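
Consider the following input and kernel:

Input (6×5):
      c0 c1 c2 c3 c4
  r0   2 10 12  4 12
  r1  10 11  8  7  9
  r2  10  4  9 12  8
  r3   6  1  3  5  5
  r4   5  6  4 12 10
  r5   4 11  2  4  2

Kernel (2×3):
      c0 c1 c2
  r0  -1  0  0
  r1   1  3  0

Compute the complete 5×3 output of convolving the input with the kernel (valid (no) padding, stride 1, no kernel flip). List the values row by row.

41 25 17
12 20 37
-1 6 9
17 17 37
32 11 10

Output[0,0]: The receptive field on the input at this output position is [2 10 12 / 10 11 8]. Elementwise product with the kernel and sum: 2·-1 + 10·1 + 11·3.
Output[0,1]: The receptive field on the input at this output position is [10 12 4 / 11 8 7]. Elementwise product with the kernel and sum: 10·-1 + 11·1 + 8·3.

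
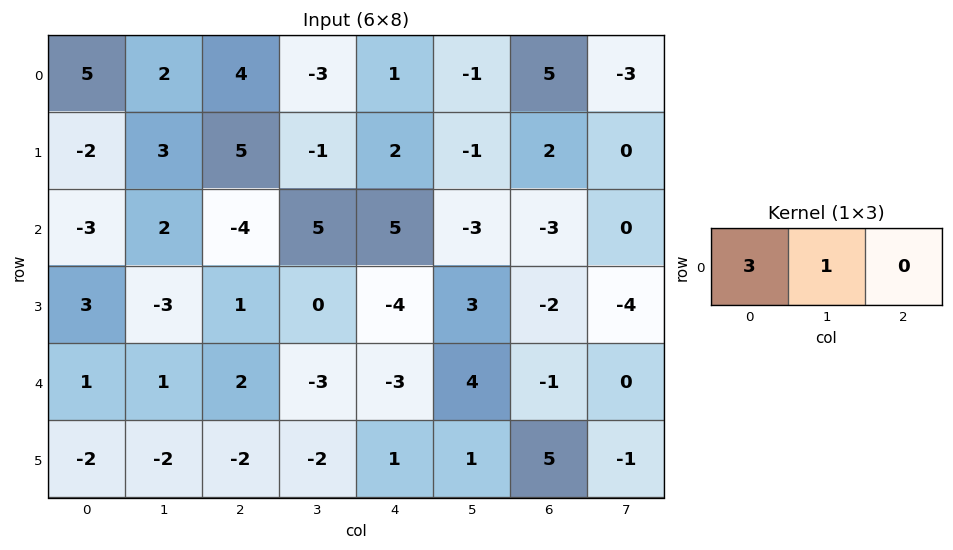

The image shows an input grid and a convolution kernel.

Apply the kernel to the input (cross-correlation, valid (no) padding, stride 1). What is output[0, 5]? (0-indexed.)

2

The receptive field on the input at this output position is [-1 5 -3]. Elementwise product with the kernel and sum: -1·3 + 5·1.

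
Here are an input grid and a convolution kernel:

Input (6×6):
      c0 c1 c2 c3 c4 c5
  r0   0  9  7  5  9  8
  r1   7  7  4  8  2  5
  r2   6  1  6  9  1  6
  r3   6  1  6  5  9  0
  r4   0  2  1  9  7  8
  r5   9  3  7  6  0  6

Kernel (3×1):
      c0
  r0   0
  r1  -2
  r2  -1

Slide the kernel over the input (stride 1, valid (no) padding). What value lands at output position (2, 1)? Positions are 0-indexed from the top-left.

The receptive field on the input at this output position is [1 / 1 / 2]. Elementwise product with the kernel and sum: 1·-2 + 2·-1.

-4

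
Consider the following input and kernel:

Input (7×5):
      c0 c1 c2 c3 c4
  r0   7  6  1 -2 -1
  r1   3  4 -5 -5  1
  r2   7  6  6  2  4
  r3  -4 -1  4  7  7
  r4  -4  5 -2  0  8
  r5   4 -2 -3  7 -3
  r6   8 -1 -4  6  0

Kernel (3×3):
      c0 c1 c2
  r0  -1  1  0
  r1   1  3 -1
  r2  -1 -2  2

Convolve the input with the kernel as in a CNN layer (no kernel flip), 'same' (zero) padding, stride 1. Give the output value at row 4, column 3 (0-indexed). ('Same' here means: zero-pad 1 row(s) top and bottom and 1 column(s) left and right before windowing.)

The receptive field on the zero-padded input at this output position is [4 7 7 / -2 0 8 / -3 7 -3]. Elementwise product with the kernel and sum: 4·-1 + 7·1 + -2·1 + 0·3 + 8·-1 + -3·-1 + 7·-2 + -3·2.

-24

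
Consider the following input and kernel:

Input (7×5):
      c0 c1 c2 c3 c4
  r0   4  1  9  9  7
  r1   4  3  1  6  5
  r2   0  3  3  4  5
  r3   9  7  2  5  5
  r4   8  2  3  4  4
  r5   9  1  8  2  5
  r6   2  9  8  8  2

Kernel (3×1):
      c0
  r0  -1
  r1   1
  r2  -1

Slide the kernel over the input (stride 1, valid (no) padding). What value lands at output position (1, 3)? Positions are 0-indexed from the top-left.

The receptive field on the input at this output position is [6 / 4 / 5]. Elementwise product with the kernel and sum: 6·-1 + 4·1 + 5·-1.

-7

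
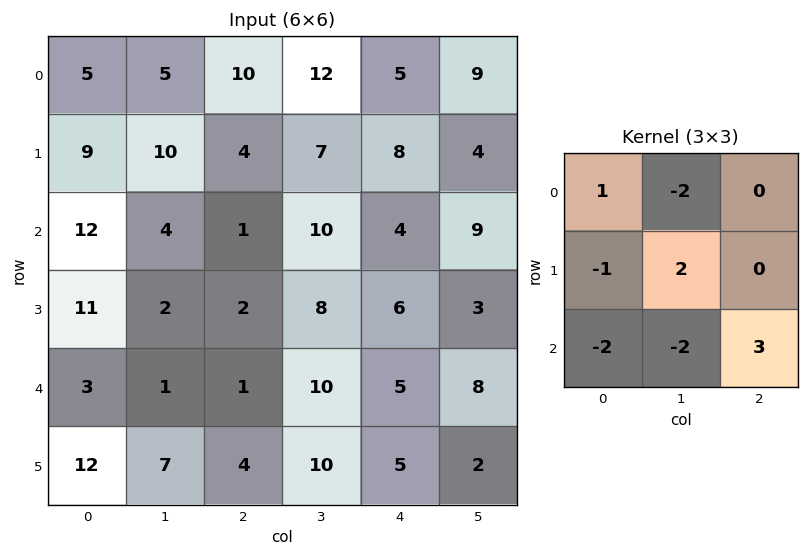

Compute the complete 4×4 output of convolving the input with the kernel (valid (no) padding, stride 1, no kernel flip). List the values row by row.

Output[0,0]: The receptive field on the input at this output position is [5 5 10 / 9 10 4 / 12 4 1]. Elementwise product with the kernel and sum: 5·1 + 5·-2 + 9·-1 + 10·2 + 12·-2 + 4·-2 + 1·3.
Output[0,1]: The receptive field on the input at this output position is [5 10 12 / 10 4 7 / 4 1 10]. Elementwise product with the kernel and sum: 5·1 + 10·-2 + 10·-1 + 4·2 + 4·-2 + 1·-2 + 10·3.

-23 3 -14 10
-35 16 7 -30
-8 30 -12 0
-20 7 -8 -28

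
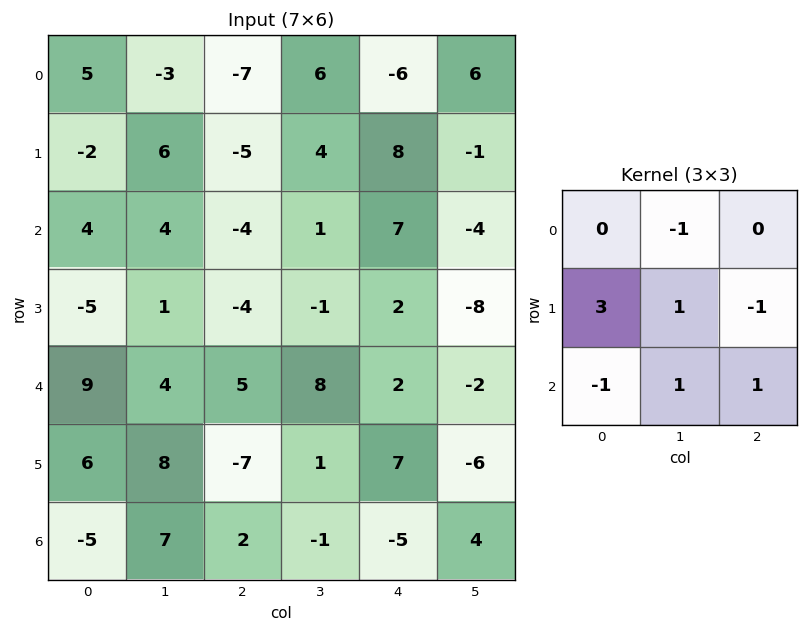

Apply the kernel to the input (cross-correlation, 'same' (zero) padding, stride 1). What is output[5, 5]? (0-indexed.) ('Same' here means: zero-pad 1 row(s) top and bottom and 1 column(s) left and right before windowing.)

The receptive field on the zero-padded input at this output position is [2 -2 0 / 7 -6 0 / -5 4 0]. Elementwise product with the kernel and sum: -2·-1 + 7·3 + -6·1 + 0·-1 + -5·-1 + 4·1 + 0·1.

26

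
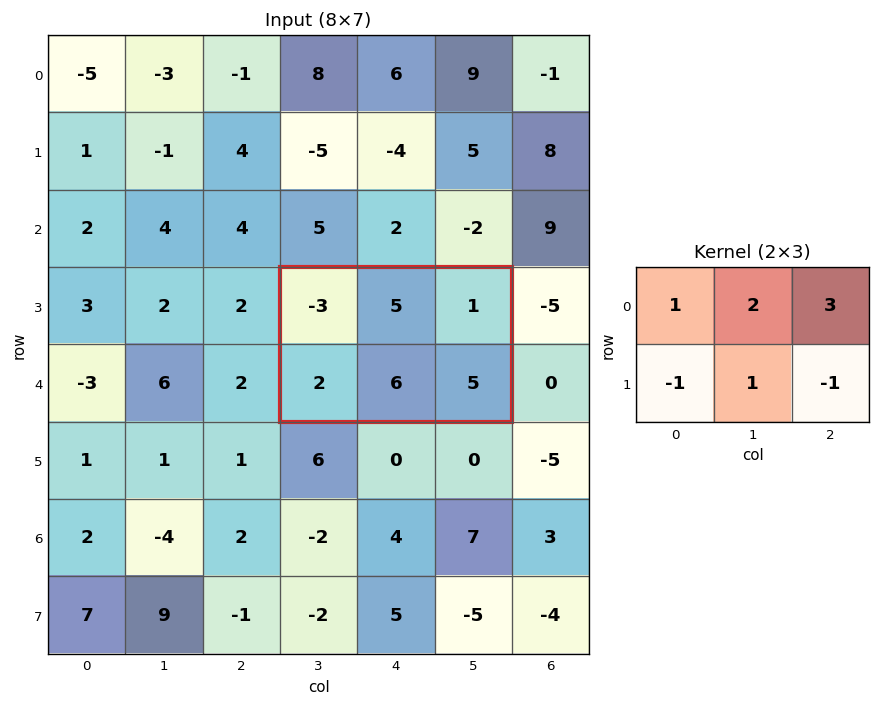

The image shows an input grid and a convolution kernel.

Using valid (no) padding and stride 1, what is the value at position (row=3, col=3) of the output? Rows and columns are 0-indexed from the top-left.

9

The receptive field on the input at this output position is [-3 5 1 / 2 6 5]. Elementwise product with the kernel and sum: -3·1 + 5·2 + 1·3 + 2·-1 + 6·1 + 5·-1.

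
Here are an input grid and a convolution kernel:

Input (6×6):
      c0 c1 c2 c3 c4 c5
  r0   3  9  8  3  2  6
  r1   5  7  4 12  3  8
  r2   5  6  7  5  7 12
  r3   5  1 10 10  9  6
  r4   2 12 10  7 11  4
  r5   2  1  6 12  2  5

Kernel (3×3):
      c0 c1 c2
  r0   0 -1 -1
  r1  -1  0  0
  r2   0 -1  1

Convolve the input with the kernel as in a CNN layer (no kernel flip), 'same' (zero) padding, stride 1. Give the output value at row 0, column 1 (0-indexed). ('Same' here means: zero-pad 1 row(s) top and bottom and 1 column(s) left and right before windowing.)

The receptive field on the zero-padded input at this output position is [0 0 0 / 3 9 8 / 5 7 4]. Elementwise product with the kernel and sum: 0·-1 + 0·-1 + 3·-1 + 7·-1 + 4·1.

-6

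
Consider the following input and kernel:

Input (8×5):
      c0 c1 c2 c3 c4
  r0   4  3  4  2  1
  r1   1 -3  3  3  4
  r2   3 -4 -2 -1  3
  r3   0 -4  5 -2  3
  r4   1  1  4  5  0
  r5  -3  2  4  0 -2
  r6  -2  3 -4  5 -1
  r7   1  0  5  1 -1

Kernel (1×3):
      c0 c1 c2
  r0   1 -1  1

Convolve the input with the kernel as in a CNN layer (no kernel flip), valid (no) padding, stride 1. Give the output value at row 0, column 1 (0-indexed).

1

The receptive field on the input at this output position is [3 4 2]. Elementwise product with the kernel and sum: 3·1 + 4·-1 + 2·1.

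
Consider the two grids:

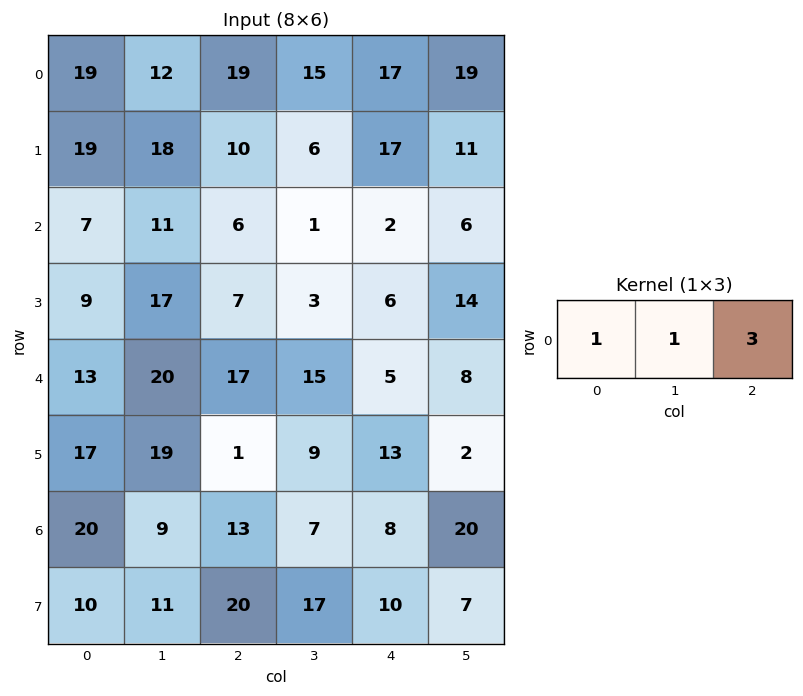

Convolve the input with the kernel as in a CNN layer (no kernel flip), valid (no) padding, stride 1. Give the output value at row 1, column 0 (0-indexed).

The receptive field on the input at this output position is [19 18 10]. Elementwise product with the kernel and sum: 19·1 + 18·1 + 10·3.

67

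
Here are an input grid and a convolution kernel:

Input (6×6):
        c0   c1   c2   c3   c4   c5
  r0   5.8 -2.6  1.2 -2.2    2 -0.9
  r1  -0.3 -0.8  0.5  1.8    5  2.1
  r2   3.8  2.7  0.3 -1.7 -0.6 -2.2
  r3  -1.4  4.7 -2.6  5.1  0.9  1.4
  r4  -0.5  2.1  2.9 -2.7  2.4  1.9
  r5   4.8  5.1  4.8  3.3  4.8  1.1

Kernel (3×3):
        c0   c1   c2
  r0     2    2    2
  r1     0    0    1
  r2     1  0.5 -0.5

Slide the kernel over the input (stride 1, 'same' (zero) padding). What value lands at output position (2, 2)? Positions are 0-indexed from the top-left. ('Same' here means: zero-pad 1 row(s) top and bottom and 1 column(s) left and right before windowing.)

The receptive field on the zero-padded input at this output position is [-0.8 0.5 1.8 / 2.7 0.3 -1.7 / 4.7 -2.6 5.1]. Elementwise product with the kernel and sum: -0.8·2 + 0.5·2 + 1.8·2 + -1.7·1 + 4.7·1 + -2.6·0.5 + 5.1·-0.5.

2.15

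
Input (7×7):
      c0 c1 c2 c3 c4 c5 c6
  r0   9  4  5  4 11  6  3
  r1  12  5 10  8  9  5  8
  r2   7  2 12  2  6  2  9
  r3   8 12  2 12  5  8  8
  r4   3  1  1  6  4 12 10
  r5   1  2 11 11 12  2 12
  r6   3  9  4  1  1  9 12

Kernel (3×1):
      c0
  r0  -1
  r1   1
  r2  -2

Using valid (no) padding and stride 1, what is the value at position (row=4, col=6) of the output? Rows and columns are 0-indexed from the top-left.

The receptive field on the input at this output position is [10 / 12 / 12]. Elementwise product with the kernel and sum: 10·-1 + 12·1 + 12·-2.

-22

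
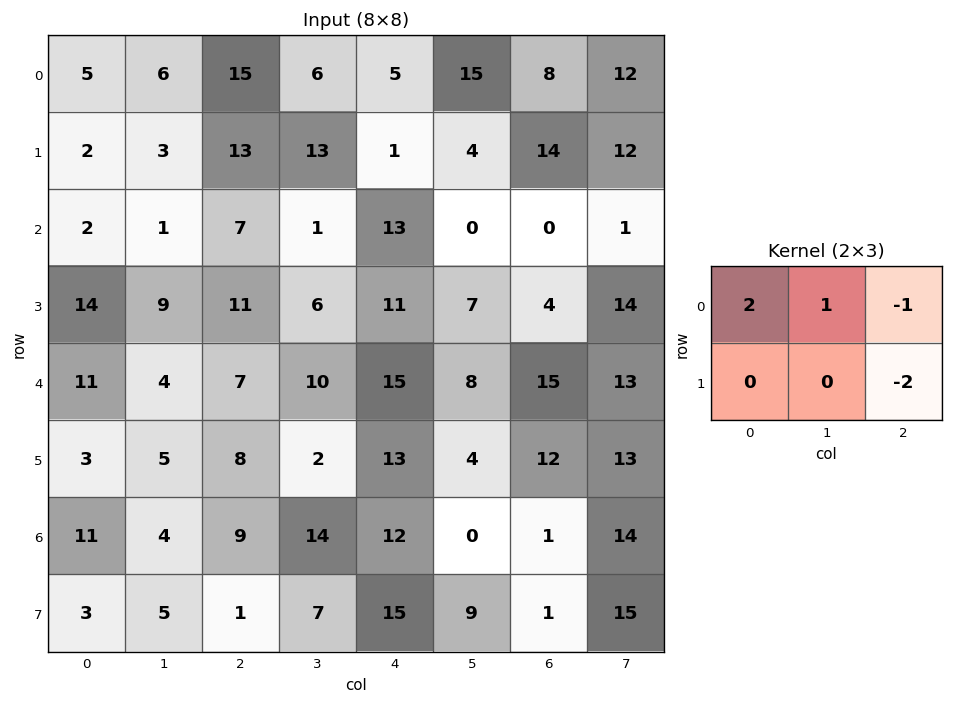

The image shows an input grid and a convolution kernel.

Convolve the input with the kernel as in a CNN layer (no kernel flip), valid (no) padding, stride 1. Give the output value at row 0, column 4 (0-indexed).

The receptive field on the input at this output position is [5 15 8 / 1 4 14]. Elementwise product with the kernel and sum: 5·2 + 15·1 + 8·-1 + 14·-2.

-11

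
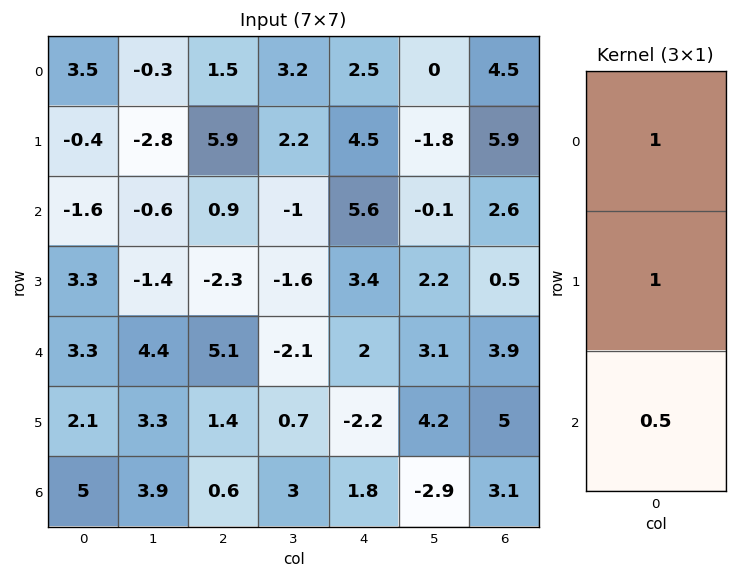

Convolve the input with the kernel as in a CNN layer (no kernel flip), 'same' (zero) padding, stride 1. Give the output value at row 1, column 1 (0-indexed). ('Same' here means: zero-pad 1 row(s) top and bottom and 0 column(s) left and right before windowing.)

The receptive field on the zero-padded input at this output position is [-0.3 / -2.8 / -0.6]. Elementwise product with the kernel and sum: -0.3·1 + -2.8·1 + -0.6·0.5.

-3.4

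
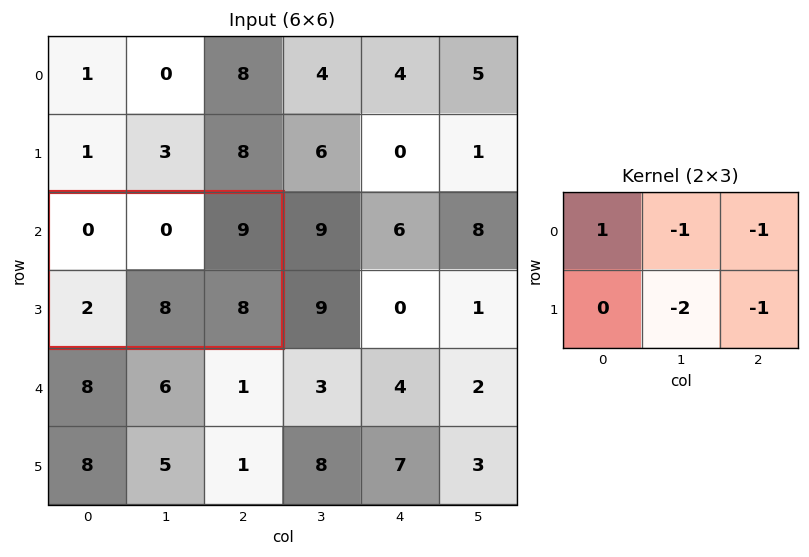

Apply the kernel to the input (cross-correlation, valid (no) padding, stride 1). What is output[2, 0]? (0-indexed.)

The receptive field on the input at this output position is [0 0 9 / 2 8 8]. Elementwise product with the kernel and sum: 0·1 + 0·-1 + 9·-1 + 8·-2 + 8·-1.

-33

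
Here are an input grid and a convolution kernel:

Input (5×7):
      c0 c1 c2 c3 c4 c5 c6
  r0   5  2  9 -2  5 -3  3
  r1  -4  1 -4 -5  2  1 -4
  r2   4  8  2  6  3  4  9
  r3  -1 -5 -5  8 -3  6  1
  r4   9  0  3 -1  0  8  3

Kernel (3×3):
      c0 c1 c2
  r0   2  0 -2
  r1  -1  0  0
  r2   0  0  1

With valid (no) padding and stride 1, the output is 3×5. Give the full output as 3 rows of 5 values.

Output[0,0]: The receptive field on the input at this output position is [5 2 9 / -4 1 -4 / 4 8 2]. Elementwise product with the kernel and sum: 5·2 + 9·-2 + -4·-1 + 2·1.

-2 13 15 11 11
-9 12 -17 -12 10
8 8 3 4 -6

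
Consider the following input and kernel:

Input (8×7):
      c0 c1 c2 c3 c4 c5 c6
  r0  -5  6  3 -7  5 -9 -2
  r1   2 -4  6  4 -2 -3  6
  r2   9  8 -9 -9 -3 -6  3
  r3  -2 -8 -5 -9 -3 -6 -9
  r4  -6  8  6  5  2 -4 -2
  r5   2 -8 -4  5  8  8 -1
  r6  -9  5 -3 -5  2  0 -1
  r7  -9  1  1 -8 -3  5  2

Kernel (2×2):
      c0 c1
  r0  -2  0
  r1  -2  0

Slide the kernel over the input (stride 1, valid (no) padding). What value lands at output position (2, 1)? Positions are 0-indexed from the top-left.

0

The receptive field on the input at this output position is [8 -9 / -8 -5]. Elementwise product with the kernel and sum: 8·-2 + -8·-2.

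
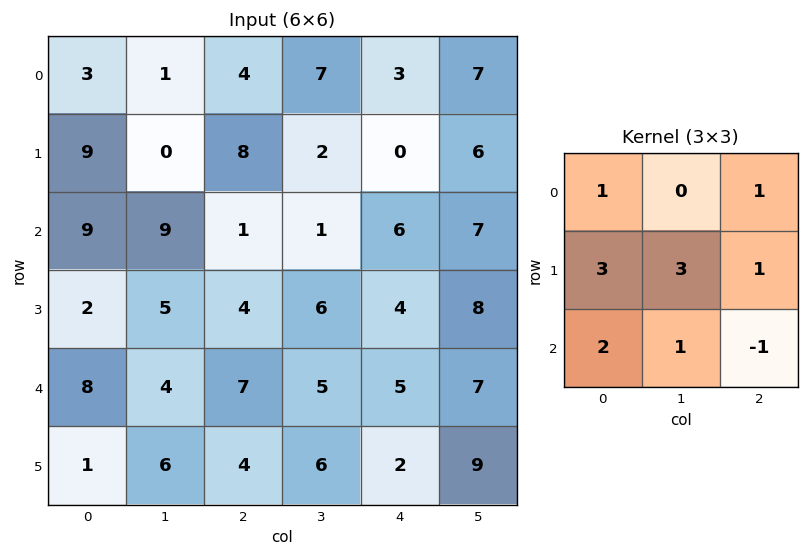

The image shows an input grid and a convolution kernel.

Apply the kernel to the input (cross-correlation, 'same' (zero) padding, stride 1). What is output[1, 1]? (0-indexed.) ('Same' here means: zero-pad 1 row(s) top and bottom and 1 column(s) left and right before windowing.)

68

The receptive field on the zero-padded input at this output position is [3 1 4 / 9 0 8 / 9 9 1]. Elementwise product with the kernel and sum: 3·1 + 4·1 + 9·3 + 0·3 + 8·1 + 9·2 + 9·1 + 1·-1.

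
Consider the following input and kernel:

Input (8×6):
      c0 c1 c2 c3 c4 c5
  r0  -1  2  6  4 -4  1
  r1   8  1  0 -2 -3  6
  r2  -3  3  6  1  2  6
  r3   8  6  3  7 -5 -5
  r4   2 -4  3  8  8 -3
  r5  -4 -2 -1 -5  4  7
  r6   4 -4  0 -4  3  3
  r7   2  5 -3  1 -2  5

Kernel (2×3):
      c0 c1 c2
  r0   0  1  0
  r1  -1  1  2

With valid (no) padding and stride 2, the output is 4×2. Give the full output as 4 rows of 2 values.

-5 -4
7 -5
-4 12
-7 -4

Output[0,0]: The receptive field on the input at this output position is [-1 2 6 / 8 1 0]. Elementwise product with the kernel and sum: 2·1 + 8·-1 + 1·1 + 0·2.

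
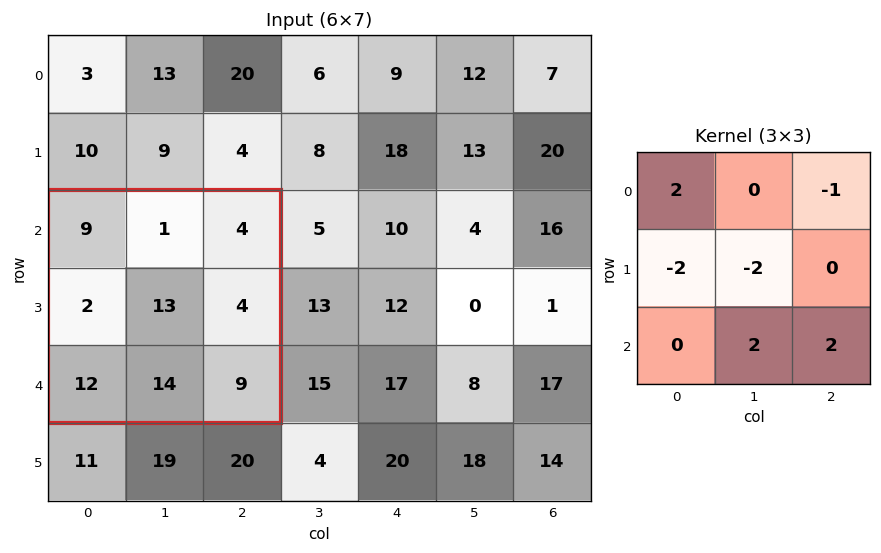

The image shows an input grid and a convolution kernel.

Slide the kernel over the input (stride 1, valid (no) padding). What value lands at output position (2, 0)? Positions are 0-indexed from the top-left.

30

The receptive field on the input at this output position is [9 1 4 / 2 13 4 / 12 14 9]. Elementwise product with the kernel and sum: 9·2 + 4·-1 + 2·-2 + 13·-2 + 14·2 + 9·2.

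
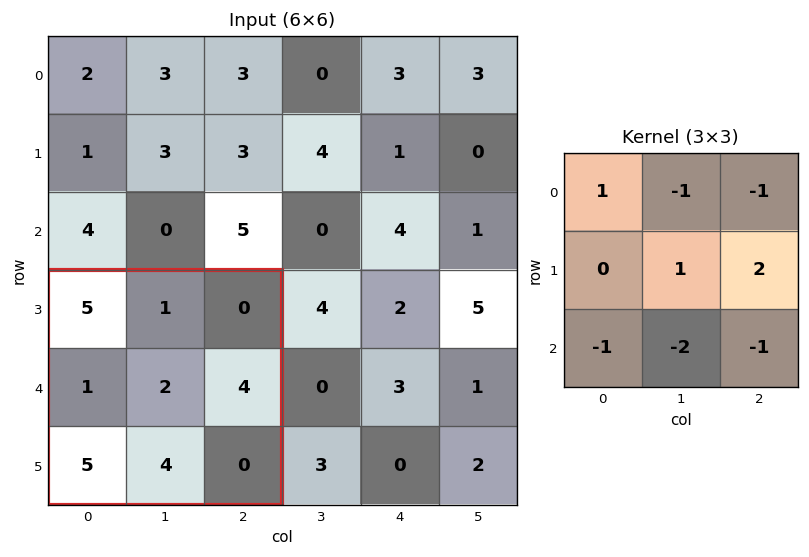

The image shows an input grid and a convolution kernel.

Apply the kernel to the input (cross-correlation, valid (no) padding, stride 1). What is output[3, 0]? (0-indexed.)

The receptive field on the input at this output position is [5 1 0 / 1 2 4 / 5 4 0]. Elementwise product with the kernel and sum: 5·1 + 1·-1 + 0·-1 + 2·1 + 4·2 + 5·-1 + 4·-2 + 0·-1.

1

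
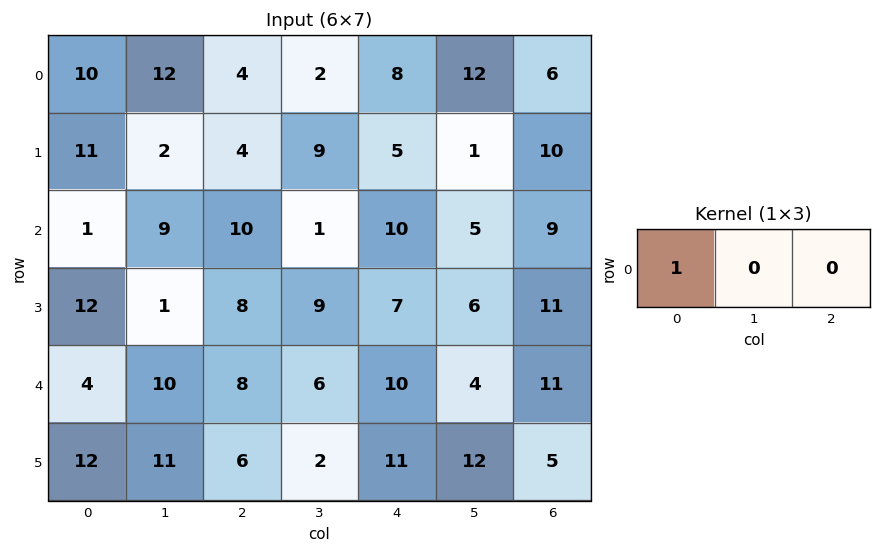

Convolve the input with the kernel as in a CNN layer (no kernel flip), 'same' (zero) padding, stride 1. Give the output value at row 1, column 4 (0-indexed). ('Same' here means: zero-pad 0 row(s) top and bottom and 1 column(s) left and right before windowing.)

The receptive field on the zero-padded input at this output position is [9 5 1]. Elementwise product with the kernel and sum: 9·1.

9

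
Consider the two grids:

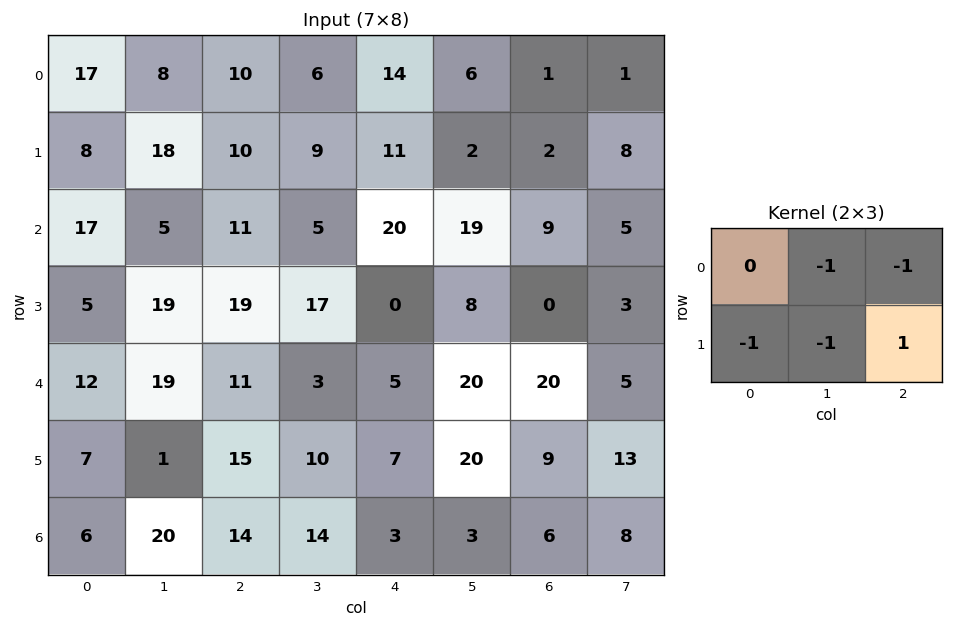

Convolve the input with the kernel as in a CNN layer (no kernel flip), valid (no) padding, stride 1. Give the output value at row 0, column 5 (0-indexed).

2

The receptive field on the input at this output position is [6 1 1 / 2 2 8]. Elementwise product with the kernel and sum: 1·-1 + 1·-1 + 2·-1 + 2·-1 + 8·1.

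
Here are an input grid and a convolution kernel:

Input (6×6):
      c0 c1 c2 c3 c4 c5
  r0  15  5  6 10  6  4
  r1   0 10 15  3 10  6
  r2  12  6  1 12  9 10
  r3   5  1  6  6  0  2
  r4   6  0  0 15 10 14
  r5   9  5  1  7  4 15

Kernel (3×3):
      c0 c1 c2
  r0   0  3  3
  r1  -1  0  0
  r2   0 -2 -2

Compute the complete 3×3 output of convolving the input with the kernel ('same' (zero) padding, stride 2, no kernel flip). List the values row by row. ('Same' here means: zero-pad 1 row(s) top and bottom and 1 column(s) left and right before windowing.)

-20 -41 -42
18 24 32
-10 20 -47

Output[0,0]: The receptive field on the zero-padded input at this output position is [0 0 0 / 0 15 5 / 0 0 10]. Elementwise product with the kernel and sum: 0·3 + 0·3 + 0·-1 + 0·-2 + 10·-2.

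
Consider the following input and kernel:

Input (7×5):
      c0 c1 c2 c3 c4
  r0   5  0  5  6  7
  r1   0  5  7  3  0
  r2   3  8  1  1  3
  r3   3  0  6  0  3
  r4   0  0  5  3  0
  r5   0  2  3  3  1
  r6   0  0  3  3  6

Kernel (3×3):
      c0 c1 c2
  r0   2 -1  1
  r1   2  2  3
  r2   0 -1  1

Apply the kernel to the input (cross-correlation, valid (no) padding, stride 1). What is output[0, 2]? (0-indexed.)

The receptive field on the input at this output position is [5 6 7 / 7 3 0 / 1 1 3]. Elementwise product with the kernel and sum: 5·2 + 6·-1 + 7·1 + 7·2 + 3·2 + 0·3 + 1·-1 + 3·1.

33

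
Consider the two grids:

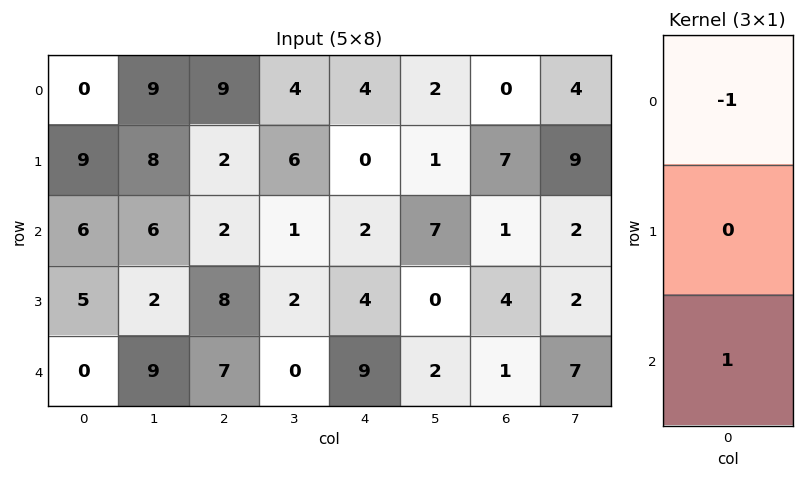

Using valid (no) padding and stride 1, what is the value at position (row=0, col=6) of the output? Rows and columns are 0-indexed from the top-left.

1

The receptive field on the input at this output position is [0 / 7 / 1]. Elementwise product with the kernel and sum: 0·-1 + 1·1.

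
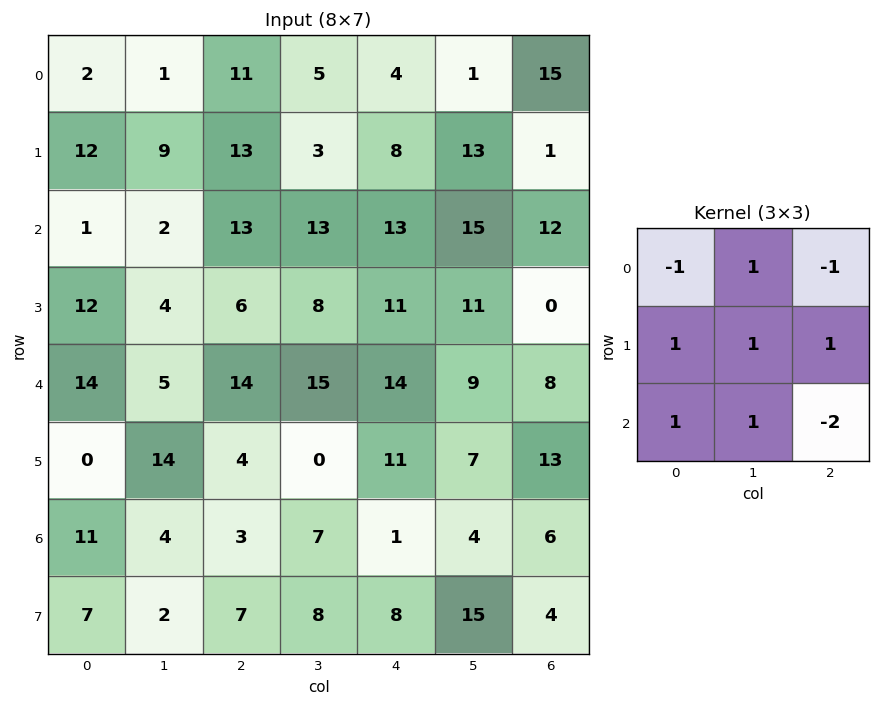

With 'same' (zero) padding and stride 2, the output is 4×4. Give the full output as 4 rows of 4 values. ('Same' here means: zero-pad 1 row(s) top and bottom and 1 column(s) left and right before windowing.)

Output[0,0]: The receptive field on the zero-padded input at this output position is [0 0 0 / 0 2 1 / 0 12 9]. Elementwise product with the kernel and sum: 0·-1 + 0·1 + 0·-1 + 0·1 + 2·1 + 1·1 + 0·1 + 12·1 + 9·-2.
Output[0,1]: The receptive field on the zero-padded input at this output position is [0 0 0 / 1 11 5 / 9 13 3]. Elementwise product with the kernel and sum: 0·-1 + 0·1 + 0·-1 + 1·1 + 11·1 + 5·1 + 9·1 + 13·1 + 3·-2.

-3 33 -5 30
10 23 30 26
-1 46 27 26
4 -3 2 35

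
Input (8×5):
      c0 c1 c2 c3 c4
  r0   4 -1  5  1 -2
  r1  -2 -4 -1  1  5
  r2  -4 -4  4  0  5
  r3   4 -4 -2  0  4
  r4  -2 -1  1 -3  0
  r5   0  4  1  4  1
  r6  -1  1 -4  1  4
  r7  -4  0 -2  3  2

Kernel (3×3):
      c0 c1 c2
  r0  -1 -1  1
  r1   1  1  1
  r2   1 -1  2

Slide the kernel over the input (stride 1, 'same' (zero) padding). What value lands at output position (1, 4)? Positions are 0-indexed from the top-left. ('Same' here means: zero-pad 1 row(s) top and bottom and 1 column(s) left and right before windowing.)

2

The receptive field on the zero-padded input at this output position is [1 -2 0 / 1 5 0 / 0 5 0]. Elementwise product with the kernel and sum: 1·-1 + -2·-1 + 0·1 + 1·1 + 5·1 + 0·1 + 0·1 + 5·-1 + 0·2.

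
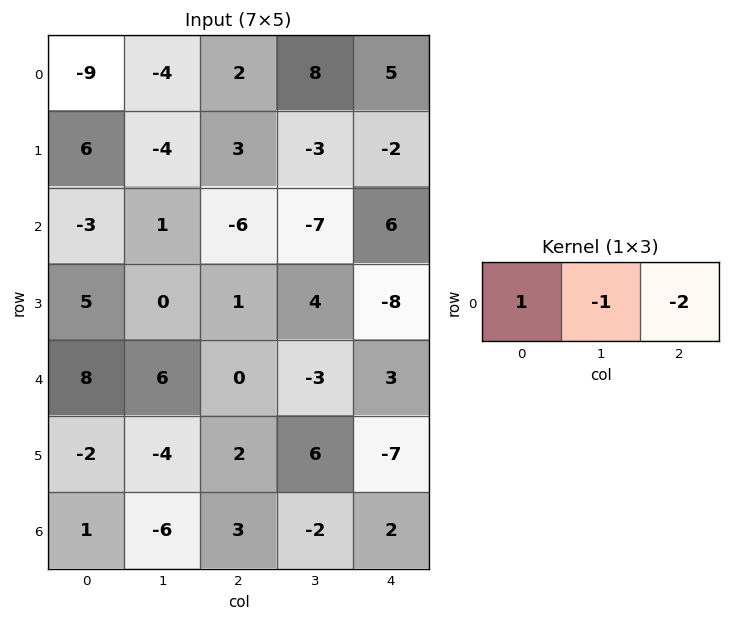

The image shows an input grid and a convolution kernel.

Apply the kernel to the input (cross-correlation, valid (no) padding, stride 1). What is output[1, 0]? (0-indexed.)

The receptive field on the input at this output position is [6 -4 3]. Elementwise product with the kernel and sum: 6·1 + -4·-1 + 3·-2.

4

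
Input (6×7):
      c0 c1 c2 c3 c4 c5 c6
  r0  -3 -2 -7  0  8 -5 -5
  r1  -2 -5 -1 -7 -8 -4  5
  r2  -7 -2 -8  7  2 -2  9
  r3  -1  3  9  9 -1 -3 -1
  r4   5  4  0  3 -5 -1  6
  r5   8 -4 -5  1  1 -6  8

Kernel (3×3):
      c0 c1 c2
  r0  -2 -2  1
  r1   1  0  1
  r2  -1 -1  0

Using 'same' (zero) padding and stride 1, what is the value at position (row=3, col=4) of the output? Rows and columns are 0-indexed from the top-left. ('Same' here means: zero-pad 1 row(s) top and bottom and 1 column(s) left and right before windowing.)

The receptive field on the zero-padded input at this output position is [7 2 -2 / 9 -1 -3 / 3 -5 -1]. Elementwise product with the kernel and sum: 7·-2 + 2·-2 + -2·1 + 9·1 + -3·1 + 3·-1 + -5·-1.

-12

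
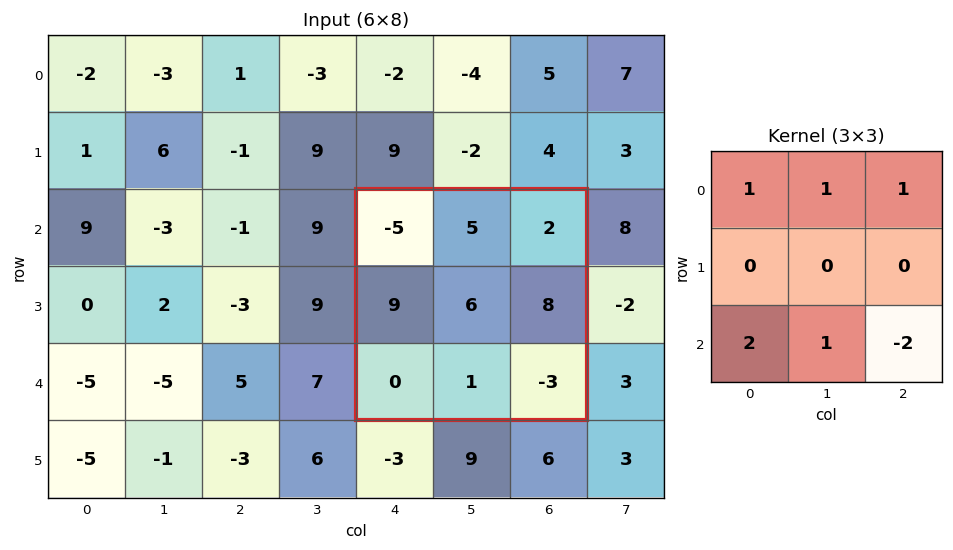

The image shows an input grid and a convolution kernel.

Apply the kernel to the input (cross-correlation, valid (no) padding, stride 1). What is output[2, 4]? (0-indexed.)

9

The receptive field on the input at this output position is [-5 5 2 / 9 6 8 / 0 1 -3]. Elementwise product with the kernel and sum: -5·1 + 5·1 + 2·1 + 0·2 + 1·1 + -3·-2.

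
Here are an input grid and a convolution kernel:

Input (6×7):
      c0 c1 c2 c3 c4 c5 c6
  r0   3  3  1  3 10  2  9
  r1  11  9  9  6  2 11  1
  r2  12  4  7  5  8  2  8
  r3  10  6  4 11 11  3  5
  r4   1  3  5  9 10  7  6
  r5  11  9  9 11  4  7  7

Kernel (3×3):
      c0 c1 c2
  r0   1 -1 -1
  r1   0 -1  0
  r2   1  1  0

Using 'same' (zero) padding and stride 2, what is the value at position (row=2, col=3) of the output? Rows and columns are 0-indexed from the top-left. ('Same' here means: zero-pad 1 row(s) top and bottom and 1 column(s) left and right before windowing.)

The receptive field on the zero-padded input at this output position is [3 5 0 / 7 6 0 / 7 7 0]. Elementwise product with the kernel and sum: 3·1 + 5·-1 + 0·-1 + 6·-1 + 7·1 + 7·1.

6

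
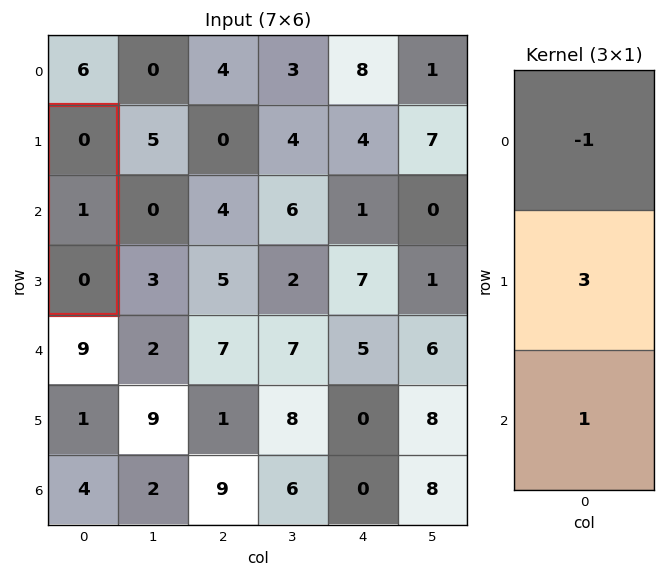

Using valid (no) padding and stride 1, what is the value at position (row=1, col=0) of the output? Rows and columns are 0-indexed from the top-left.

3

The receptive field on the input at this output position is [0 / 1 / 0]. Elementwise product with the kernel and sum: 0·-1 + 1·3 + 0·1.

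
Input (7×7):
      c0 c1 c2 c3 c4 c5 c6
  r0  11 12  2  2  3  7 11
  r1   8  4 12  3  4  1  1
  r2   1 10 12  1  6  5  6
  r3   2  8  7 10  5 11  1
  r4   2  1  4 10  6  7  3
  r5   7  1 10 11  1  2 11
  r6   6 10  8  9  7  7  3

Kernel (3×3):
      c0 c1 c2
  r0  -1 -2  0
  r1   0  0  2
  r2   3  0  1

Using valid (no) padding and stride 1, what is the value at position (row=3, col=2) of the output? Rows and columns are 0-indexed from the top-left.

The receptive field on the input at this output position is [7 10 5 / 4 10 6 / 10 11 1]. Elementwise product with the kernel and sum: 7·-1 + 10·-2 + 6·2 + 10·3 + 1·1.

16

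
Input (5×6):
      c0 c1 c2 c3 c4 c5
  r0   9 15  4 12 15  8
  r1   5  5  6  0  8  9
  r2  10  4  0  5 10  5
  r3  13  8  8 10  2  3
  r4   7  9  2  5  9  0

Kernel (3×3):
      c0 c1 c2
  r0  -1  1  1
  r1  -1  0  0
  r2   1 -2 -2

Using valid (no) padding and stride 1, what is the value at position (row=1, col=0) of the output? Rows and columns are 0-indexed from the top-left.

The receptive field on the input at this output position is [5 5 6 / 10 4 0 / 13 8 8]. Elementwise product with the kernel and sum: 5·-1 + 5·1 + 6·1 + 10·-1 + 13·1 + 8·-2 + 8·-2.

-23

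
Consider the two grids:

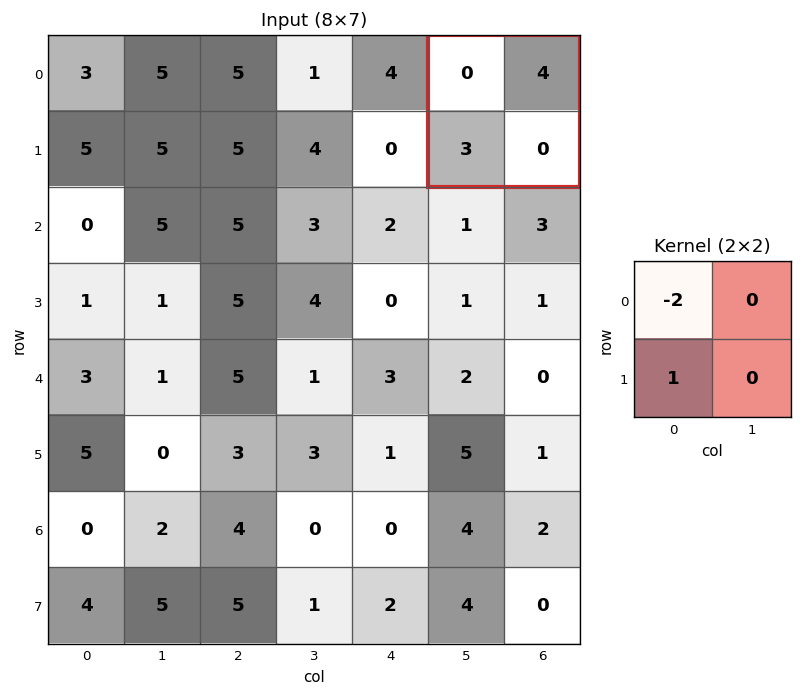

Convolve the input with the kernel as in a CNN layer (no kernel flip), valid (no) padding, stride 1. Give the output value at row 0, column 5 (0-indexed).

3

The receptive field on the input at this output position is [0 4 / 3 0]. Elementwise product with the kernel and sum: 0·-2 + 3·1.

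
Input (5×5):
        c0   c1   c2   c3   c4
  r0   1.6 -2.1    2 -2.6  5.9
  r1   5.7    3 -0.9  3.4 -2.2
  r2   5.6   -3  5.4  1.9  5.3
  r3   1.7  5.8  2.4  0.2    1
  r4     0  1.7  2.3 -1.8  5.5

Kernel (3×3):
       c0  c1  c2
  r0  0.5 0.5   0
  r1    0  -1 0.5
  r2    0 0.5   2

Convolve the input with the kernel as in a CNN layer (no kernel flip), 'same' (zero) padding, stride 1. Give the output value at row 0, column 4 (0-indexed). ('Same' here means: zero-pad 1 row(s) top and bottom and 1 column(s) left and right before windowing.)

-7

The receptive field on the zero-padded input at this output position is [0 0 0 / -2.6 5.9 0 / 3.4 -2.2 0]. Elementwise product with the kernel and sum: 0·0.5 + 0·0.5 + 5.9·-1 + 0·0.5 + -2.2·0.5 + 0·2.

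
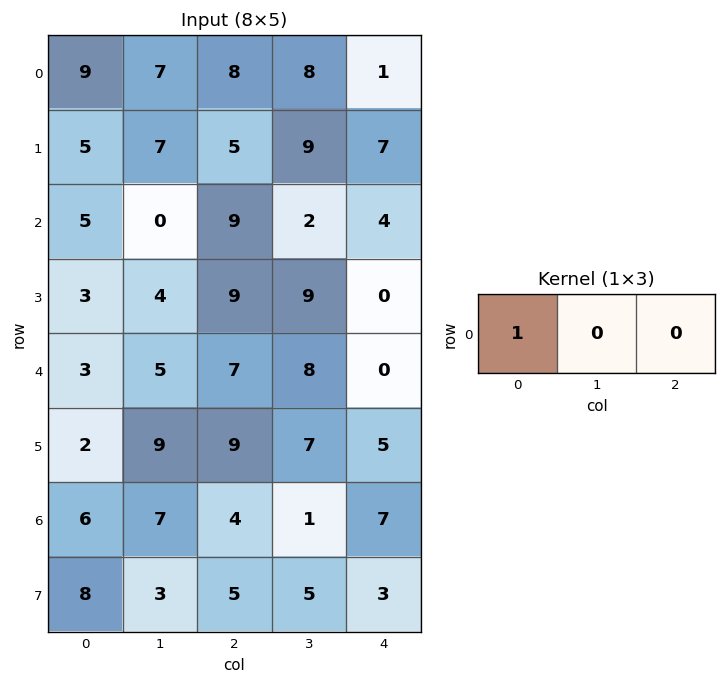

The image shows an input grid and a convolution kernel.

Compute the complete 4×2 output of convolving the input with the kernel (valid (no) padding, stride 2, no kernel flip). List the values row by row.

9 8
5 9
3 7
6 4

Output[0,0]: The receptive field on the input at this output position is [9 7 8]. Elementwise product with the kernel and sum: 9·1.
Output[0,1]: The receptive field on the input at this output position is [8 8 1]. Elementwise product with the kernel and sum: 8·1.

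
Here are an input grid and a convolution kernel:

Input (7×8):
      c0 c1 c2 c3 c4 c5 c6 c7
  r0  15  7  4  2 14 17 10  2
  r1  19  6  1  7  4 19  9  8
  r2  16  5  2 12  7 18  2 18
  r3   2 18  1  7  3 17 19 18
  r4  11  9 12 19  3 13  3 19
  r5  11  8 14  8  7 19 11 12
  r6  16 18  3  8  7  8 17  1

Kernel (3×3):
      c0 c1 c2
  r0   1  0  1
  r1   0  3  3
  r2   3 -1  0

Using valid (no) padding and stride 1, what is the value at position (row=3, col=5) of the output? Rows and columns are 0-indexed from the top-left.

The receptive field on the input at this output position is [17 19 18 / 13 3 19 / 19 11 12]. Elementwise product with the kernel and sum: 17·1 + 18·1 + 3·3 + 19·3 + 19·3 + 11·-1.

147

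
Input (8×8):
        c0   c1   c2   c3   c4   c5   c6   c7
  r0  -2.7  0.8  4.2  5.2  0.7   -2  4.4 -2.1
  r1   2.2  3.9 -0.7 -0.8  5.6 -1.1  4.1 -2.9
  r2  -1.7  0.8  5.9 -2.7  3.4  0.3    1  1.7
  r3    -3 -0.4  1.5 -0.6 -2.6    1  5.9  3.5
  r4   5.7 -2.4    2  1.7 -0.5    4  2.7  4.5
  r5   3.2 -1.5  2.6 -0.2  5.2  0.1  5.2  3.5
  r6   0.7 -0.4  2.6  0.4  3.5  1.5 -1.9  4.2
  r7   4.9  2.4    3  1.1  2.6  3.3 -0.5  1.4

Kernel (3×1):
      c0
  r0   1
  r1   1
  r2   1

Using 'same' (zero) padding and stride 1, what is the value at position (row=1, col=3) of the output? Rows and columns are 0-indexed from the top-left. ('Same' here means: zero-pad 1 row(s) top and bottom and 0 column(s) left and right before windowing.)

The receptive field on the zero-padded input at this output position is [5.2 / -0.8 / -2.7]. Elementwise product with the kernel and sum: 5.2·1 + -0.8·1 + -2.7·1.

1.7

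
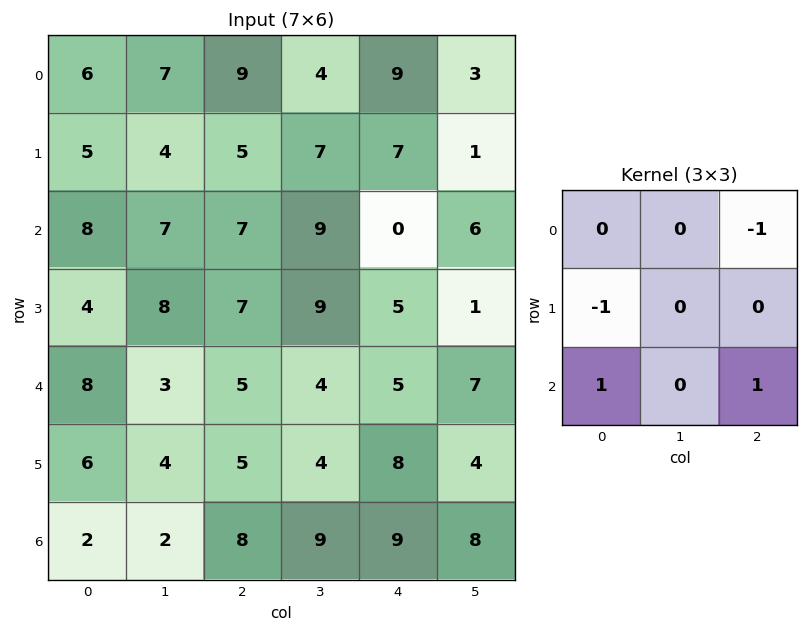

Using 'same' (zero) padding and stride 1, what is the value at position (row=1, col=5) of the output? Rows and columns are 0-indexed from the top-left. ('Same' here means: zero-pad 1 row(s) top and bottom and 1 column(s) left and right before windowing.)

-7

The receptive field on the zero-padded input at this output position is [9 3 0 / 7 1 0 / 0 6 0]. Elementwise product with the kernel and sum: 0·-1 + 7·-1 + 0·1 + 0·1.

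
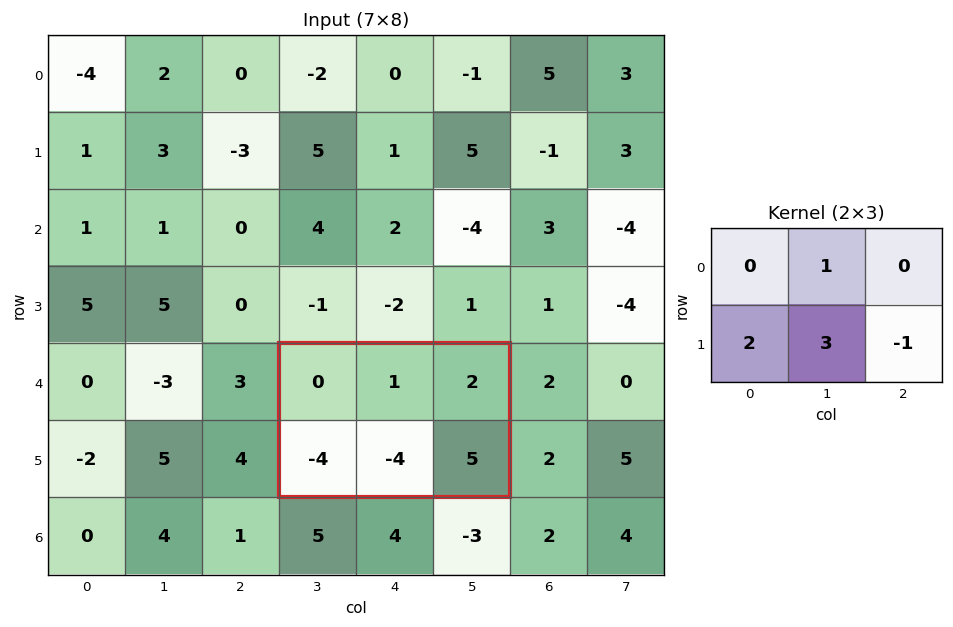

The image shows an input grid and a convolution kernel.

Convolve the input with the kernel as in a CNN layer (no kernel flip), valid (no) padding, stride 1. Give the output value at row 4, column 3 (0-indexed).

The receptive field on the input at this output position is [0 1 2 / -4 -4 5]. Elementwise product with the kernel and sum: 1·1 + -4·2 + -4·3 + 5·-1.

-24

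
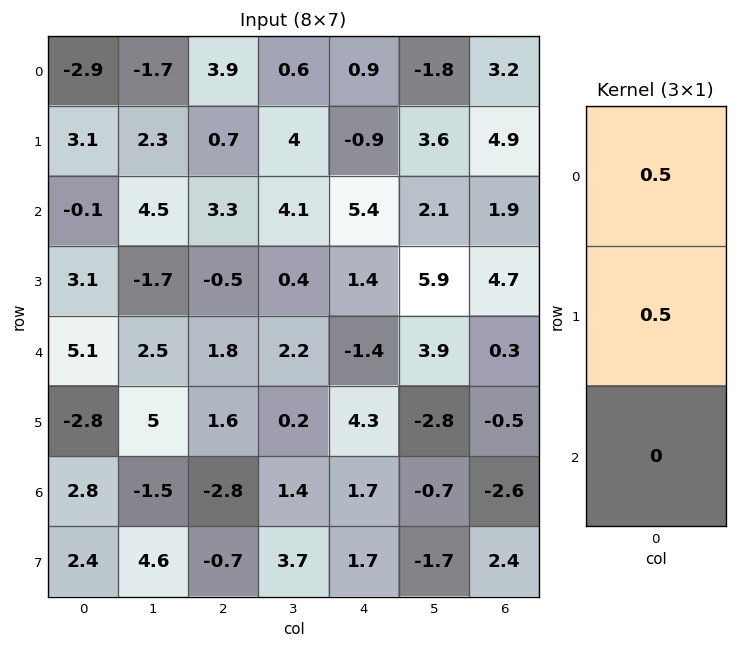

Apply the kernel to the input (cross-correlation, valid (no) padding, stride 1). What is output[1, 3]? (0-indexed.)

The receptive field on the input at this output position is [4 / 4.1 / 0.4]. Elementwise product with the kernel and sum: 4·0.5 + 4.1·0.5.

4.05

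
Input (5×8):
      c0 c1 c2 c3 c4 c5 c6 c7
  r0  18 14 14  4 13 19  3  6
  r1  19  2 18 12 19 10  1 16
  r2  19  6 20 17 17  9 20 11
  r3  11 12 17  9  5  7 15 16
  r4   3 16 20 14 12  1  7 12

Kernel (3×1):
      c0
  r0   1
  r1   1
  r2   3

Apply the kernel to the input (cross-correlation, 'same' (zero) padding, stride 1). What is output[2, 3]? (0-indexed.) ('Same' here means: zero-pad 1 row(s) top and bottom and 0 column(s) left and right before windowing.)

The receptive field on the zero-padded input at this output position is [12 / 17 / 9]. Elementwise product with the kernel and sum: 12·1 + 17·1 + 9·3.

56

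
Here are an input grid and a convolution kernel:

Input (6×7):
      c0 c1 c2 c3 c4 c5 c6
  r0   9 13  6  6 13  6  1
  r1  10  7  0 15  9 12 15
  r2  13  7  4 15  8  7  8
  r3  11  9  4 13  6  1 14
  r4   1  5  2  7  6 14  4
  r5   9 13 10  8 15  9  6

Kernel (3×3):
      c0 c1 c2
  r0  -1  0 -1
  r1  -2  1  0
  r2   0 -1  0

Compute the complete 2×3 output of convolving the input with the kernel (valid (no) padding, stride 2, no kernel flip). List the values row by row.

Output[0,0]: The receptive field on the input at this output position is [9 13 6 / 10 7 0 / 13 7 4]. Elementwise product with the kernel and sum: 9·-1 + 6·-1 + 10·-2 + 7·1 + 7·-1.

-35 -19 -27
-35 -14 -41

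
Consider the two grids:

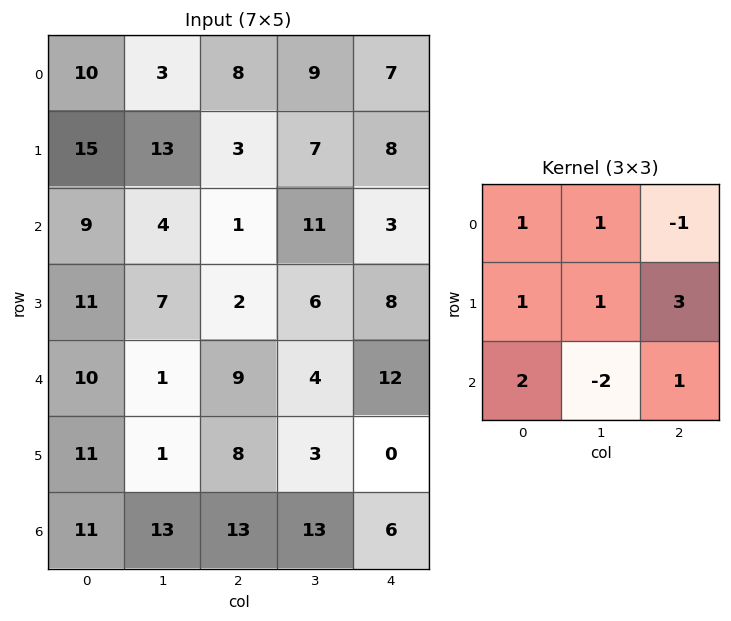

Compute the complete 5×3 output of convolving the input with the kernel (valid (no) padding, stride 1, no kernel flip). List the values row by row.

53 56 27
51 63 23
63 9 63
82 14 59
47 37 18

Output[0,0]: The receptive field on the input at this output position is [10 3 8 / 15 13 3 / 9 4 1]. Elementwise product with the kernel and sum: 10·1 + 3·1 + 8·-1 + 15·1 + 13·1 + 3·3 + 9·2 + 4·-2 + 1·1.
Output[0,1]: The receptive field on the input at this output position is [3 8 9 / 13 3 7 / 4 1 11]. Elementwise product with the kernel and sum: 3·1 + 8·1 + 9·-1 + 13·1 + 3·1 + 7·3 + 4·2 + 1·-2 + 11·1.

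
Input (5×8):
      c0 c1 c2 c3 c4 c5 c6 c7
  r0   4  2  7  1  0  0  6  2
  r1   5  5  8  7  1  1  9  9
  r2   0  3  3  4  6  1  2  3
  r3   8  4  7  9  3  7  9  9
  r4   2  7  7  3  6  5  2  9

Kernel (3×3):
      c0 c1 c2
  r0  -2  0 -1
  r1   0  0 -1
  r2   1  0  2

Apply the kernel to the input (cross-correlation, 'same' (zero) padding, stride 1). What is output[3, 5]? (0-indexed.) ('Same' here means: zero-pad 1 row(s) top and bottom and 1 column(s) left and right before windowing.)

The receptive field on the zero-padded input at this output position is [6 1 2 / 3 7 9 / 6 5 2]. Elementwise product with the kernel and sum: 6·-2 + 2·-1 + 9·-1 + 6·1 + 2·2.

-13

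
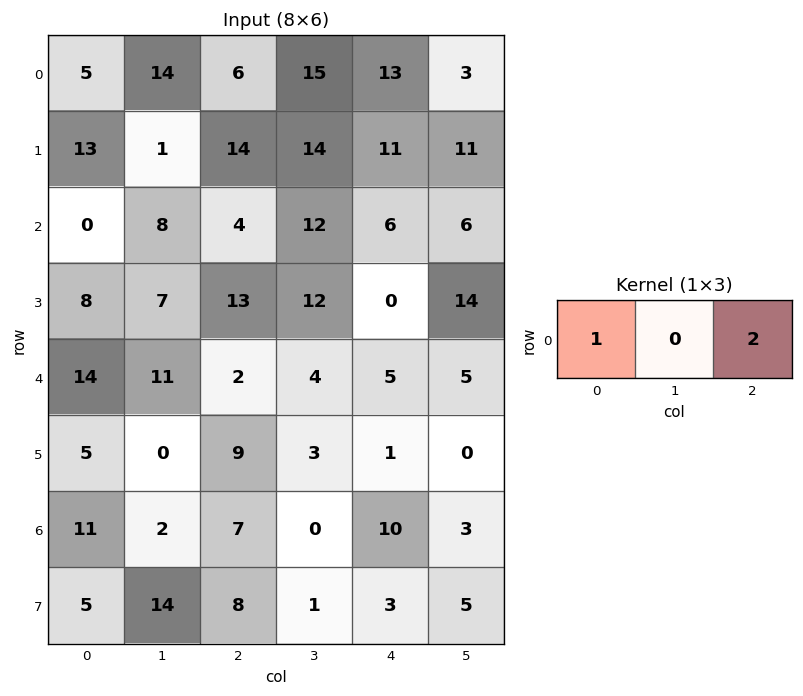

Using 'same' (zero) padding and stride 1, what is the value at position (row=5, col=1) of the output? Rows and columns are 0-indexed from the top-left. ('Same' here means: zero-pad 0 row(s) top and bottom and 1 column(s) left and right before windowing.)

23

The receptive field on the zero-padded input at this output position is [5 0 9]. Elementwise product with the kernel and sum: 5·1 + 9·2.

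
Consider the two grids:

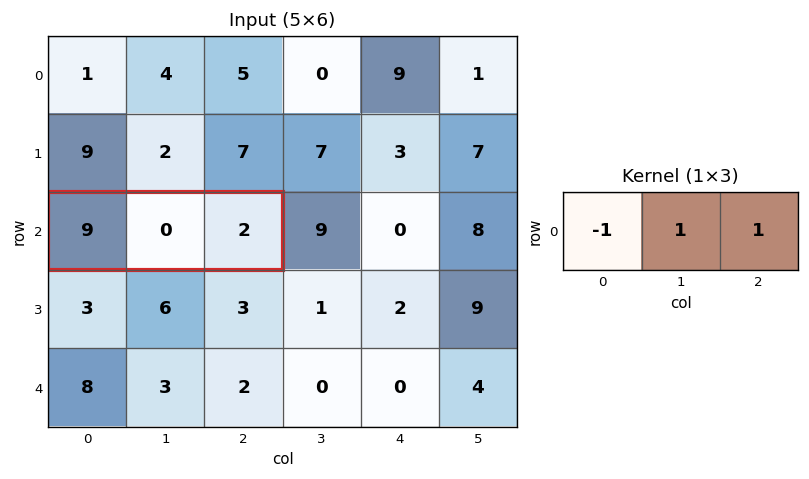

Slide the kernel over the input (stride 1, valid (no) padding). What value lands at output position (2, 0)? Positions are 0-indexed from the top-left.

-7

The receptive field on the input at this output position is [9 0 2]. Elementwise product with the kernel and sum: 9·-1 + 0·1 + 2·1.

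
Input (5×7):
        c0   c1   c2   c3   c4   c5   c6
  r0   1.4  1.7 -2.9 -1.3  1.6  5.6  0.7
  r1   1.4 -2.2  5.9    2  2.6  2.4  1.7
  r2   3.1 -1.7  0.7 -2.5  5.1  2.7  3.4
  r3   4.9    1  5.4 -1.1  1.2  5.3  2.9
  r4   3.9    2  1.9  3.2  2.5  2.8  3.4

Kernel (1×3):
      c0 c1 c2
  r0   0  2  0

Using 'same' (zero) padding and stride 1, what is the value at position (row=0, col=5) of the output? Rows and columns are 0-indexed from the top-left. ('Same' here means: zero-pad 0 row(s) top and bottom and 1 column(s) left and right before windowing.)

11.2

The receptive field on the zero-padded input at this output position is [1.6 5.6 0.7]. Elementwise product with the kernel and sum: 5.6·2.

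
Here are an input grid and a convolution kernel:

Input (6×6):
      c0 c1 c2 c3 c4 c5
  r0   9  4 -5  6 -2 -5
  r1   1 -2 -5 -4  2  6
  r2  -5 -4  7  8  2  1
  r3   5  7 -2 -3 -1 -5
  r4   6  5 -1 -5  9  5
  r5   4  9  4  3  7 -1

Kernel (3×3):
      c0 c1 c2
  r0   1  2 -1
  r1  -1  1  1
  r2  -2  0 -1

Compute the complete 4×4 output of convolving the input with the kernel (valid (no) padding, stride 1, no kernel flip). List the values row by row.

17 -19 -4 2
2 0 -7 0
-31 -15 12 13
7 -26 -17 14

Output[0,0]: The receptive field on the input at this output position is [9 4 -5 / 1 -2 -5 / -5 -4 7]. Elementwise product with the kernel and sum: 9·1 + 4·2 + -5·-1 + 1·-1 + -2·1 + -5·1 + -5·-2 + 7·-1.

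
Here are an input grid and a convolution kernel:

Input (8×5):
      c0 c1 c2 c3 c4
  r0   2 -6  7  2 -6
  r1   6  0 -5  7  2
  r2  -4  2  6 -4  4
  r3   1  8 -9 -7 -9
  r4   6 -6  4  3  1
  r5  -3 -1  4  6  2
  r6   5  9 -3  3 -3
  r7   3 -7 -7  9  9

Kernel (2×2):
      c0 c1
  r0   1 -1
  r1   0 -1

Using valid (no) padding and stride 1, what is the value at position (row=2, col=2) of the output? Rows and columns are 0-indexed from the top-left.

The receptive field on the input at this output position is [6 -4 / -9 -7]. Elementwise product with the kernel and sum: 6·1 + -4·-1 + -7·-1.

17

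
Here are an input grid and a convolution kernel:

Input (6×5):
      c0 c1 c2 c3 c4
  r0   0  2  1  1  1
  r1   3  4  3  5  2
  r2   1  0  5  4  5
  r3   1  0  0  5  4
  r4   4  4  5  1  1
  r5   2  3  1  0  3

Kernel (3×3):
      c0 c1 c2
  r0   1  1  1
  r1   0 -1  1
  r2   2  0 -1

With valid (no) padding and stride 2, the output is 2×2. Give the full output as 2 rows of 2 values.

Output[0,0]: The receptive field on the input at this output position is [0 2 1 / 3 4 3 / 1 0 5]. Elementwise product with the kernel and sum: 0·1 + 2·1 + 1·1 + 4·-1 + 3·1 + 1·2 + 5·-1.
Output[0,1]: The receptive field on the input at this output position is [1 1 1 / 3 5 2 / 5 4 5]. Elementwise product with the kernel and sum: 1·1 + 1·1 + 1·1 + 5·-1 + 2·1 + 5·2 + 5·-1.

-1 5
9 22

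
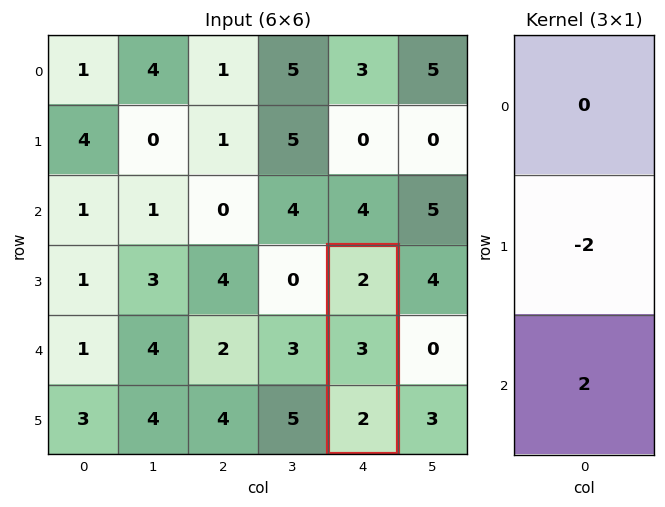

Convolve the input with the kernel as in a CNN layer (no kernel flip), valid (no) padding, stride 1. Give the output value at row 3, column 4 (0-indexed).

-2

The receptive field on the input at this output position is [2 / 3 / 2]. Elementwise product with the kernel and sum: 3·-2 + 2·2.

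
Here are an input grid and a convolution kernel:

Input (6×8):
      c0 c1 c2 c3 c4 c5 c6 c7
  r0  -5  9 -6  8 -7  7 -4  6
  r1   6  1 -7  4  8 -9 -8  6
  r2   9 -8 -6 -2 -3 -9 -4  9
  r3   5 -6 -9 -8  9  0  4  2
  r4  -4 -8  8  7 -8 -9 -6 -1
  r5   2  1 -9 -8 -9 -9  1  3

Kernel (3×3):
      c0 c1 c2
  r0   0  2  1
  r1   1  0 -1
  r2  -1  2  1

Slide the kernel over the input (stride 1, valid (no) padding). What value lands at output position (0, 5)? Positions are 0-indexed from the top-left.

-7

The receptive field on the input at this output position is [7 -4 6 / -9 -8 6 / -9 -4 9]. Elementwise product with the kernel and sum: -4·2 + 6·1 + -9·1 + 6·-1 + -9·-1 + -4·2 + 9·1.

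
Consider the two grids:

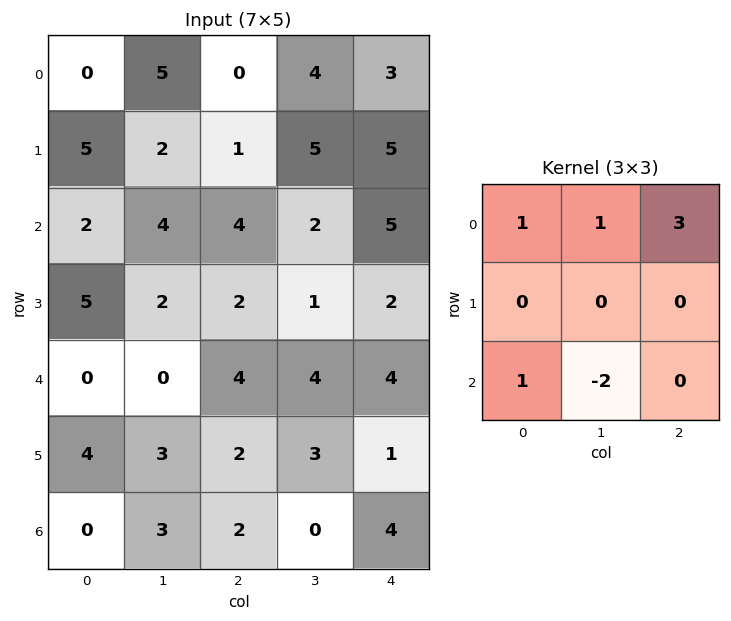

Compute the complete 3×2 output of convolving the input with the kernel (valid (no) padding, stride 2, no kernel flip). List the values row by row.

Output[0,0]: The receptive field on the input at this output position is [0 5 0 / 5 2 1 / 2 4 4]. Elementwise product with the kernel and sum: 0·1 + 5·1 + 0·3 + 2·1 + 4·-2.
Output[0,1]: The receptive field on the input at this output position is [0 4 3 / 1 5 5 / 4 2 5]. Elementwise product with the kernel and sum: 0·1 + 4·1 + 3·3 + 4·1 + 2·-2.

-1 13
18 17
6 22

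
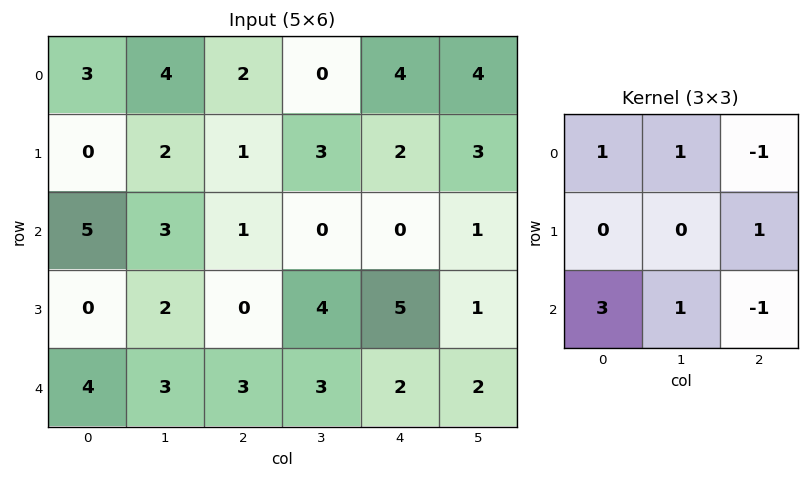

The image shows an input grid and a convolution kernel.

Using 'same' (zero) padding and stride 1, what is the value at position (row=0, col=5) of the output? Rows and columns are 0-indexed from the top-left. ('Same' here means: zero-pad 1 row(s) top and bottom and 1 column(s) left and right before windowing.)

The receptive field on the zero-padded input at this output position is [0 0 0 / 4 4 0 / 2 3 0]. Elementwise product with the kernel and sum: 0·1 + 0·1 + 0·-1 + 0·1 + 2·3 + 3·1 + 0·-1.

9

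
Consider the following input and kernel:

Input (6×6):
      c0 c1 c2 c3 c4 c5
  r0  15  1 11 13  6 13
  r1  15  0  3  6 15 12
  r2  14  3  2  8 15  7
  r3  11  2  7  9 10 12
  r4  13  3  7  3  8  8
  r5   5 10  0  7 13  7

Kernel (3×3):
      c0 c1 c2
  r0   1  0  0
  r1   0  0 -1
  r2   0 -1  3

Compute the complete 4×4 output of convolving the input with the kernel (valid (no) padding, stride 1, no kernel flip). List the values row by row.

15 17 33 7
32 12 9 25
25 -4 13 12
-6 20 31 9

Output[0,0]: The receptive field on the input at this output position is [15 1 11 / 15 0 3 / 14 3 2]. Elementwise product with the kernel and sum: 15·1 + 3·-1 + 3·-1 + 2·3.
Output[0,1]: The receptive field on the input at this output position is [1 11 13 / 0 3 6 / 3 2 8]. Elementwise product with the kernel and sum: 1·1 + 6·-1 + 2·-1 + 8·3.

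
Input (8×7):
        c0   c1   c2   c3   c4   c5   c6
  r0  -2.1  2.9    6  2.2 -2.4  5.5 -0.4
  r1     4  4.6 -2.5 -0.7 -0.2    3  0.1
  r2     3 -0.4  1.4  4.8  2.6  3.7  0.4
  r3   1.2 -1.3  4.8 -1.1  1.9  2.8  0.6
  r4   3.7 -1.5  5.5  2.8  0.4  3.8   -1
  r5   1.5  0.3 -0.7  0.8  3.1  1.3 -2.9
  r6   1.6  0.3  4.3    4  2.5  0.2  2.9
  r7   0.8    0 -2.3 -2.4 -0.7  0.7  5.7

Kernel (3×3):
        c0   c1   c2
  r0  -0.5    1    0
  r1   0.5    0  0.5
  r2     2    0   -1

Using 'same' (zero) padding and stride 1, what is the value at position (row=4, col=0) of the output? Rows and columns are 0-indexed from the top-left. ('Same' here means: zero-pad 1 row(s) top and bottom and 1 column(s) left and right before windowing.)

0.15

The receptive field on the zero-padded input at this output position is [0 1.2 -1.3 / 0 3.7 -1.5 / 0 1.5 0.3]. Elementwise product with the kernel and sum: 0·-0.5 + 1.2·1 + 0·0.5 + -1.5·0.5 + 0·2 + 0.3·-1.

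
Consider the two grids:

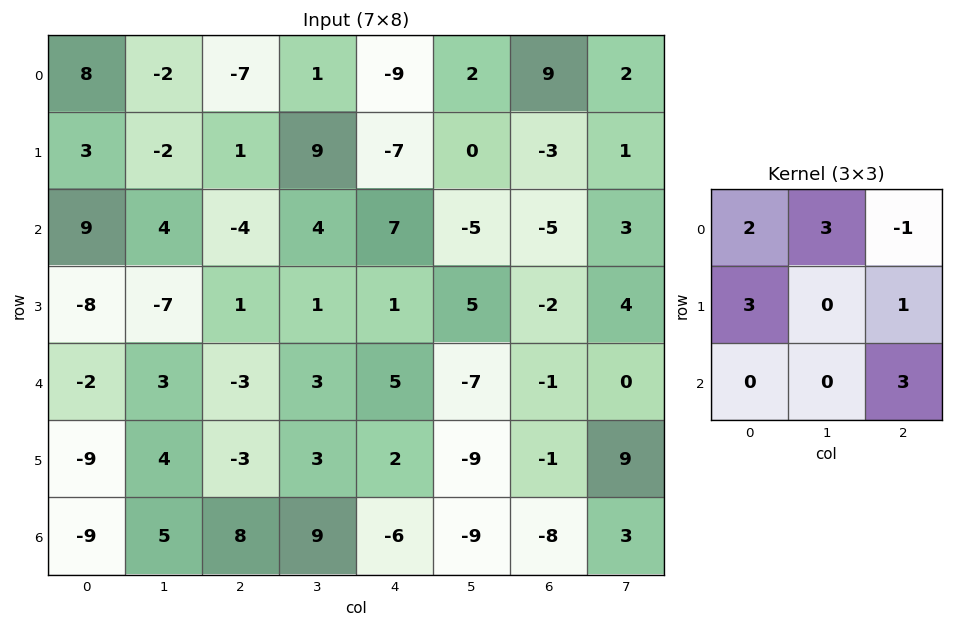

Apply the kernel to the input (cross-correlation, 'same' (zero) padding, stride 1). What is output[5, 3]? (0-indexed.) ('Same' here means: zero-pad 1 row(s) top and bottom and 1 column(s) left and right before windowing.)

The receptive field on the zero-padded input at this output position is [-3 3 5 / -3 3 2 / 8 9 -6]. Elementwise product with the kernel and sum: -3·2 + 3·3 + 5·-1 + -3·3 + 2·1 + -6·3.

-27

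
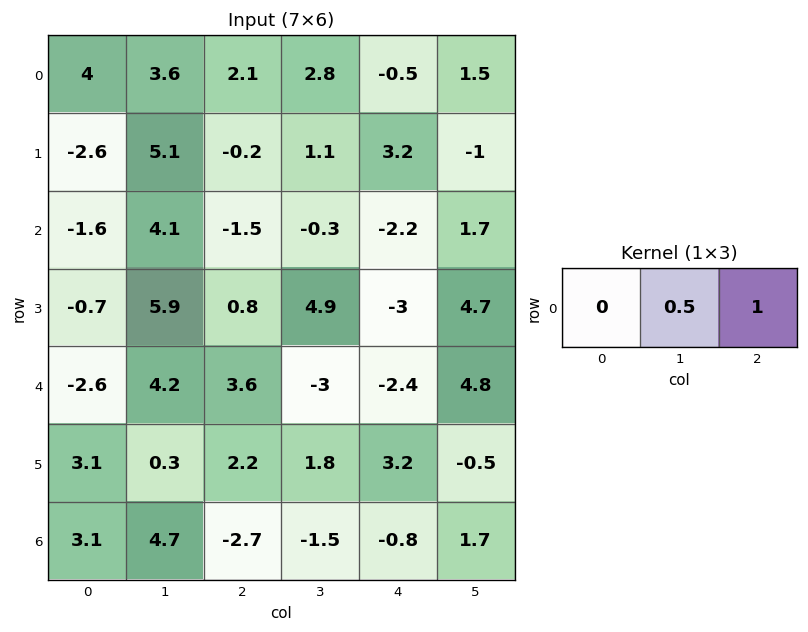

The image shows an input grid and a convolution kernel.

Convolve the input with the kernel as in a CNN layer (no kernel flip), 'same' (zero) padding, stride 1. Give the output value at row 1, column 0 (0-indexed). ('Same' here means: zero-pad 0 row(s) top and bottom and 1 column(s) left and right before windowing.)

The receptive field on the zero-padded input at this output position is [0 -2.6 5.1]. Elementwise product with the kernel and sum: -2.6·0.5 + 5.1·1.

3.8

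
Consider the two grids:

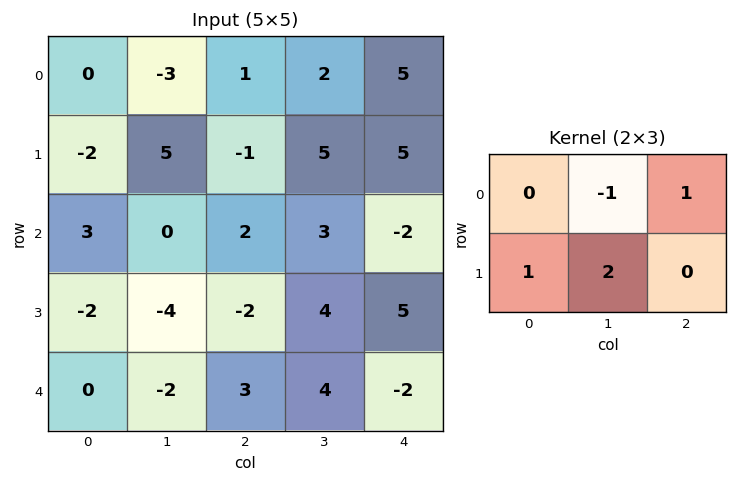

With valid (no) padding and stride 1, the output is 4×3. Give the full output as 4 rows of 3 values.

Output[0,0]: The receptive field on the input at this output position is [0 -3 1 / -2 5 -1]. Elementwise product with the kernel and sum: -3·-1 + 1·1 + -2·1 + 5·2.
Output[0,1]: The receptive field on the input at this output position is [-3 1 2 / 5 -1 5]. Elementwise product with the kernel and sum: 1·-1 + 2·1 + 5·1 + -1·2.

12 4 12
-3 10 8
-8 -7 1
-2 10 12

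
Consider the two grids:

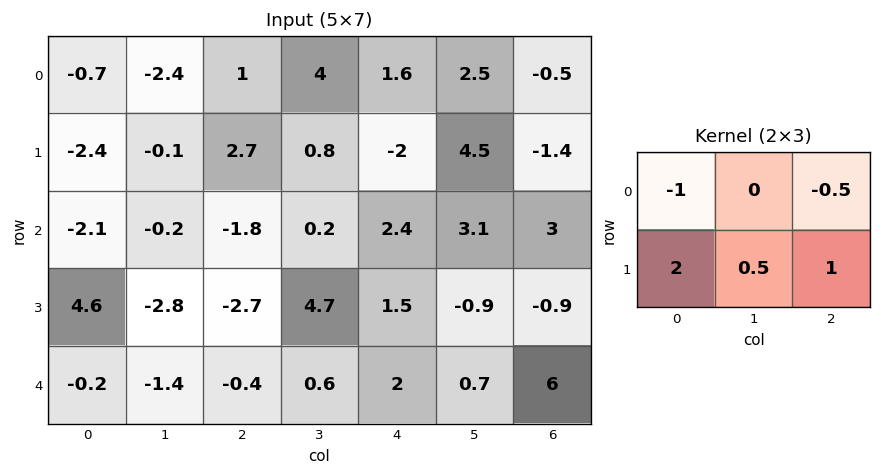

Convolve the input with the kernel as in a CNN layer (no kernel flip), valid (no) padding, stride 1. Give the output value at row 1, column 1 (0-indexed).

-1.4

The receptive field on the input at this output position is [-0.1 2.7 0.8 / -0.2 -1.8 0.2]. Elementwise product with the kernel and sum: -0.1·-1 + 0.8·-0.5 + -0.2·2 + -1.8·0.5 + 0.2·1.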